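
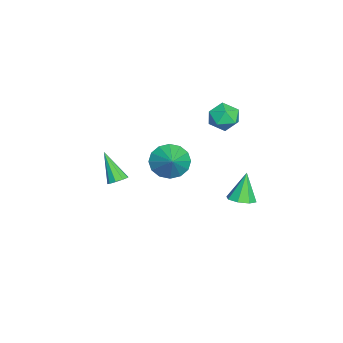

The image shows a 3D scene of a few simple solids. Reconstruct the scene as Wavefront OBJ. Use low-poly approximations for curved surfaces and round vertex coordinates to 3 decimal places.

v -2.971 -3.277 -4.584
v -2.484 -3.657 -4.533
v -3.849 -4.183 -2.956
v -2.419 -3.307 -4.303
v -2.613 -2.942 -4.205
v -2.974 -2.734 -4.284
v -3.334 -2.78 -4.503
v -3.524 -3.058 -4.761
v -3.456 -3.439 -4.935
v -3.161 -3.743 -4.946
v -2.777 -3.829 -4.787
v 0.56 3.767 -2.815
v 1.175 4.243 -2.628
v -0.08 3.953 -1.185
v 0.697 4.554 -2.851
v 0.139 4.404 -3.053
v -0.173 3.881 -3.115
v -0.055 3.291 -3.002
v 0.423 2.98 -2.779
v 0.981 3.13 -2.577
v 1.292 3.653 -2.514
v 2.048 0.268 0.831
v 2.677 -0.167 0.083
v 3.232 0.572 1.649
v 2.636 0.368 -0.057
v 2.438 0.875 0.041
v 2.135 1.22 0.351
v 1.809 1.31 0.79
v 1.547 1.121 1.24
v 1.42 0.703 1.58
v 1.46 0.168 1.72
v 1.659 -0.339 1.621
v 1.961 -0.684 1.311
v 2.287 -0.774 0.873
v 2.549 -0.585 0.423
v -3.444 2.44 1.189
v -3.046 2.044 0.376
v -4.854 2.556 0.444
v -4.456 2.16 -0.369
v -4.583 1.606 0.439
v -3.712 1.534 0.9
v -4.188 3.066 -0.08
v -3.317 2.994 0.381
v -3.507 2.431 -0.408
v -3.75 1.528 -0.088
v -4.15 3.072 0.908
v -4.393 2.169 1.228
f 2 1 4
f 2 4 3
f 4 1 5
f 4 5 3
f 5 1 6
f 5 6 3
f 6 1 7
f 6 7 3
f 7 1 8
f 7 8 3
f 8 1 9
f 8 9 3
f 9 1 10
f 9 10 3
f 10 1 11
f 10 11 3
f 11 1 2
f 11 2 3
f 13 12 15
f 13 15 14
f 15 12 16
f 15 16 14
f 16 12 17
f 16 17 14
f 17 12 18
f 17 18 14
f 18 12 19
f 18 19 14
f 19 12 20
f 19 20 14
f 20 12 21
f 20 21 14
f 21 12 13
f 21 13 14
f 23 22 25
f 23 25 24
f 25 22 26
f 25 26 24
f 26 22 27
f 26 27 24
f 27 22 28
f 27 28 24
f 28 22 29
f 28 29 24
f 29 22 30
f 29 30 24
f 30 22 31
f 30 31 24
f 31 22 32
f 31 32 24
f 32 22 33
f 32 33 24
f 33 22 34
f 33 34 24
f 34 22 35
f 34 35 24
f 35 22 23
f 35 23 24
f 36 47 41
f 36 41 37
f 36 37 43
f 36 43 46
f 36 46 47
f 37 41 45
f 41 47 40
f 47 46 38
f 46 43 42
f 43 37 44
f 39 45 40
f 39 40 38
f 39 38 42
f 39 42 44
f 39 44 45
f 40 45 41
f 38 40 47
f 42 38 46
f 44 42 43
f 45 44 37



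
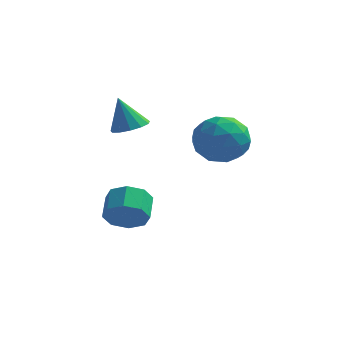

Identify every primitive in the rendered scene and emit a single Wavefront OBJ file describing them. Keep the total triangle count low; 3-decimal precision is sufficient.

v 4.253 3.276 1.347
v 4.66 2.783 0.383
v 2.8 2.097 1.337
v 3.207 1.604 0.373
v 3.77 1.468 1.374
v 4.668 2.197 1.38
v 2.792 2.683 0.34
v 3.69 3.412 0.346
v 3.757 2.416 -0.239
v 4.361 1.666 0.4
v 3.099 3.214 1.32
v 3.703 2.464 1.959
v 4.584 3.133 0.866
v 2.876 1.747 0.854
v 3.207 1.667 1.442
v 3.446 1.377 0.876
v 4.589 2.789 1.452
v 4.828 2.499 0.886
v 4.305 1.726 1.468
v 2.632 2.381 0.834
v 2.871 2.091 0.268
v 4.014 3.503 0.844
v 4.253 3.213 0.278
v 3.155 3.154 0.252
v 4.293 2.628 -0.066
v 3.438 1.935 -0.073
v 3.194 2.569 -0.092
v 3.722 2.997 -0.088
v 4.648 2.186 0.309
v 3.794 1.493 0.303
v 4.125 1.414 0.892
v 4.653 1.842 0.896
v 4.117 1.971 -0.057
v 3.666 3.387 1.417
v 2.812 2.694 1.411
v 2.807 3.038 0.824
v 3.335 3.466 0.828
v 4.022 2.945 1.793
v 3.167 2.252 1.786
v 3.738 1.883 1.808
v 4.266 2.311 1.812
v 3.343 2.909 1.777
v 0.296 2.148 1.134
v 0.901 1.734 1.335
v -0.176 2.132 2.526
v 1.016 2.145 1.378
v 0.902 2.556 1.345
v 0.596 2.838 1.244
v 0.195 2.901 1.108
v -0.174 2.725 0.981
v -0.394 2.366 0.902
v -0.394 1.938 0.897
v -0.175 1.576 0.967
v 0.193 1.397 1.09
v 0.595 1.455 1.227
v 0.752 0.594 -2.794
v 1.413 0.442 -2.232
v 1.148 1.395 -1.665
v 0.488 1.546 -2.226
v 1.604 0.811 -2.762
v 1.34 1.764 -2.195
v 1.297 1.052 -3.311
v 1.032 2.005 -2.743
v 0.67 1.025 -3.556
v 0.406 1.978 -2.989
v 0.092 0.745 -3.355
v -0.173 1.698 -2.788
v -0.1 0.376 -2.825
v -0.364 1.329 -2.258
v 0.208 0.135 -2.277
v -0.057 1.088 -1.709
v 0.834 0.162 -2.031
v 0.57 1.115 -1.464
f 1 38 17
f 38 12 41
f 17 41 6
f 38 41 17
f 1 17 13
f 17 6 18
f 13 18 2
f 17 18 13
f 1 13 22
f 13 2 23
f 22 23 8
f 13 23 22
f 1 22 34
f 22 8 37
f 34 37 11
f 22 37 34
f 1 34 38
f 34 11 42
f 38 42 12
f 34 42 38
f 2 18 29
f 18 6 32
f 29 32 10
f 18 32 29
f 6 41 19
f 41 12 40
f 19 40 5
f 41 40 19
f 12 42 39
f 42 11 35
f 39 35 3
f 42 35 39
f 11 37 36
f 37 8 24
f 36 24 7
f 37 24 36
f 8 23 28
f 23 2 25
f 28 25 9
f 23 25 28
f 4 30 16
f 30 10 31
f 16 31 5
f 30 31 16
f 4 16 14
f 16 5 15
f 14 15 3
f 16 15 14
f 4 14 21
f 14 3 20
f 21 20 7
f 14 20 21
f 4 21 26
f 21 7 27
f 26 27 9
f 21 27 26
f 4 26 30
f 26 9 33
f 30 33 10
f 26 33 30
f 5 31 19
f 31 10 32
f 19 32 6
f 31 32 19
f 3 15 39
f 15 5 40
f 39 40 12
f 15 40 39
f 7 20 36
f 20 3 35
f 36 35 11
f 20 35 36
f 9 27 28
f 27 7 24
f 28 24 8
f 27 24 28
f 10 33 29
f 33 9 25
f 29 25 2
f 33 25 29
f 44 43 46
f 44 46 45
f 46 43 47
f 46 47 45
f 47 43 48
f 47 48 45
f 48 43 49
f 48 49 45
f 49 43 50
f 49 50 45
f 50 43 51
f 50 51 45
f 51 43 52
f 51 52 45
f 52 43 53
f 52 53 45
f 53 43 54
f 53 54 45
f 54 43 55
f 54 55 45
f 55 43 44
f 55 44 45
f 57 56 60
f 57 60 58
f 58 60 61
f 58 61 59
f 60 56 62
f 60 62 61
f 61 62 63
f 61 63 59
f 62 56 64
f 62 64 63
f 63 64 65
f 63 65 59
f 64 56 66
f 64 66 65
f 65 66 67
f 65 67 59
f 66 56 68
f 66 68 67
f 67 68 69
f 67 69 59
f 68 56 70
f 68 70 69
f 69 70 71
f 69 71 59
f 70 56 72
f 70 72 71
f 71 72 73
f 71 73 59
f 72 56 57
f 72 57 73
f 73 57 58
f 73 58 59



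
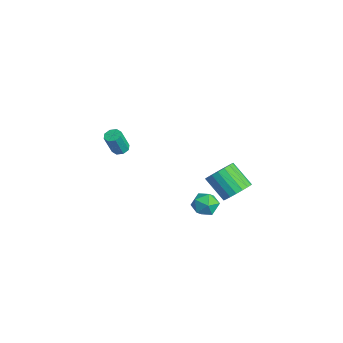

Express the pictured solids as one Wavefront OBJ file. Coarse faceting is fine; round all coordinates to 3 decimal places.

v 3.65 2.561 -1.325
v 4.356 2.243 -0.867
v 3.317 1.561 0.263
v 2.61 1.879 -0.195
v 4.298 2.604 -0.702
v 3.259 1.922 0.427
v 4.112 2.956 -0.661
v 3.072 2.274 0.469
v 3.834 3.23 -0.752
v 2.795 2.548 0.378
v 3.52 3.371 -0.955
v 2.48 2.689 0.174
v 3.231 3.352 -1.233
v 2.192 2.67 -0.103
v 3.025 3.177 -1.528
v 1.986 2.495 -0.398
v 2.943 2.879 -1.783
v 1.904 2.197 -0.653
v 3.001 2.518 -1.947
v 1.962 1.836 -0.818
v 3.188 2.166 -1.989
v 2.148 1.484 -0.859
v 3.465 1.892 -1.898
v 2.426 1.21 -0.768
v 3.78 1.751 -1.694
v 2.74 1.069 -0.565
v 4.068 1.77 -1.417
v 3.029 1.088 -0.287
v 4.274 1.945 -1.122
v 3.235 1.263 0.008
v 2.288 1.698 -2.368
v 3.126 1.763 -2.402
v 2.374 0.397 -2.758
v 3.212 0.462 -2.792
v 2.818 0.485 -2.049
v 2.765 1.289 -1.808
v 2.735 0.871 -3.352
v 2.682 1.675 -3.111
v 3.402 1.252 -3.01
v 3.453 1.014 -2.205
v 2.047 1.146 -2.955
v 2.098 0.908 -2.15
v -4.116 -1.631 -2.175
v -3.595 -1.613 -2.272
v -3.323 -2.131 -0.901
v -3.844 -2.149 -0.805
v -3.736 -1.267 -2.113
v -3.464 -1.785 -0.743
v -4.099 -1.134 -1.991
v -3.827 -1.653 -0.62
v -4.472 -1.293 -1.976
v -4.2 -1.811 -0.606
v -4.637 -1.649 -2.079
v -4.365 -2.167 -0.708
v -4.496 -1.995 -2.237
v -4.224 -2.513 -0.867
v -4.133 -2.127 -2.36
v -3.861 -2.646 -0.989
v -3.76 -1.969 -2.374
v -3.488 -2.487 -1.004
f 2 1 5
f 2 5 3
f 3 5 6
f 3 6 4
f 5 1 7
f 5 7 6
f 6 7 8
f 6 8 4
f 7 1 9
f 7 9 8
f 8 9 10
f 8 10 4
f 9 1 11
f 9 11 10
f 10 11 12
f 10 12 4
f 11 1 13
f 11 13 12
f 12 13 14
f 12 14 4
f 13 1 15
f 13 15 14
f 14 15 16
f 14 16 4
f 15 1 17
f 15 17 16
f 16 17 18
f 16 18 4
f 17 1 19
f 17 19 18
f 18 19 20
f 18 20 4
f 19 1 21
f 19 21 20
f 20 21 22
f 20 22 4
f 21 1 23
f 21 23 22
f 22 23 24
f 22 24 4
f 23 1 25
f 23 25 24
f 24 25 26
f 24 26 4
f 25 1 27
f 25 27 26
f 26 27 28
f 26 28 4
f 27 1 29
f 27 29 28
f 28 29 30
f 28 30 4
f 29 1 2
f 29 2 30
f 30 2 3
f 30 3 4
f 31 42 36
f 31 36 32
f 31 32 38
f 31 38 41
f 31 41 42
f 32 36 40
f 36 42 35
f 42 41 33
f 41 38 37
f 38 32 39
f 34 40 35
f 34 35 33
f 34 33 37
f 34 37 39
f 34 39 40
f 35 40 36
f 33 35 42
f 37 33 41
f 39 37 38
f 40 39 32
f 44 43 47
f 44 47 45
f 45 47 48
f 45 48 46
f 47 43 49
f 47 49 48
f 48 49 50
f 48 50 46
f 49 43 51
f 49 51 50
f 50 51 52
f 50 52 46
f 51 43 53
f 51 53 52
f 52 53 54
f 52 54 46
f 53 43 55
f 53 55 54
f 54 55 56
f 54 56 46
f 55 43 57
f 55 57 56
f 56 57 58
f 56 58 46
f 57 43 59
f 57 59 58
f 58 59 60
f 58 60 46
f 59 43 44
f 59 44 60
f 60 44 45
f 60 45 46



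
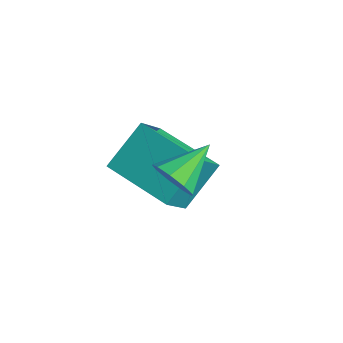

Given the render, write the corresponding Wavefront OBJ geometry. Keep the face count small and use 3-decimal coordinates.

v 2.554 -3.638 0.125
v 2.76 -3.878 0.635
v 2.466 -2.542 0.675
v 3.073 -3.739 0.408
v 3.143 -3.553 0.049
v 2.937 -3.408 -0.275
v 2.552 -3.37 -0.411
v 2.167 -3.458 -0.297
v 1.964 -3.63 0.015
v 2.036 -3.807 0.379
v 2.351 -3.904 0.623
v -0.289 -3.378 -1.851
v -0.382 -2.293 -0.909
v -0.591 -2.584 -2.795
v -0.684 -1.499 -1.853
v 1.504 -3.001 -2.107
v 1.411 -1.916 -1.165
v 1.202 -2.207 -3.051
v 1.109 -1.122 -2.109
f 2 1 4
f 2 4 3
f 4 1 5
f 4 5 3
f 5 1 6
f 5 6 3
f 6 1 7
f 6 7 3
f 7 1 8
f 7 8 3
f 8 1 9
f 8 9 3
f 9 1 10
f 9 10 3
f 10 1 11
f 10 11 3
f 11 1 2
f 11 2 3
f 13 15 12
f 16 13 12
f 12 15 14
f 14 16 12
f 13 19 15
f 17 13 16
f 17 19 13
f 15 19 14
f 18 16 14
f 14 19 18
f 18 17 16
f 19 17 18



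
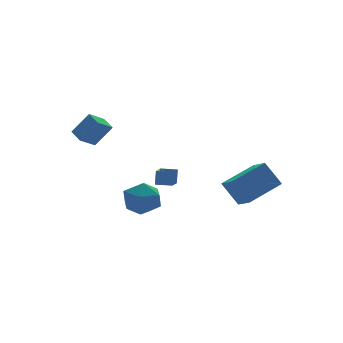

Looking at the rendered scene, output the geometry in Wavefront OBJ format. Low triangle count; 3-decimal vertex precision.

v -1.483 3.015 1.187
v -2.389 2.827 1.762
v -1.495 3.914 1.461
v -2.402 3.726 2.036
v -0.678 2.674 2.344
v -1.585 2.486 2.919
v -0.691 3.573 2.618
v -1.597 3.385 3.193
v -1.527 -0.073 -0.753
v -0.59 0.483 -0.85
v -0.85 -1.383 -1.73
v 0.087 -0.827 -1.827
v -0.204 -1.243 -0.859
v -0.622 -0.434 -0.255
v -0.818 -0.466 -2.325
v -1.236 0.343 -1.721
v -0.152 0.24 -1.822
v 0.227 -0.24 -0.916
v -1.667 -0.66 -1.664
v -1.288 -1.14 -0.758
v 2.506 -2.431 -0.196
v 2.462 -3.516 0.381
v 4.476 -2.14 0.503
v 4.431 -3.225 1.08
v 3.049 -3.115 -1.44
v 3.004 -4.2 -0.863
v 5.018 -2.824 -0.741
v 4.974 -3.909 -0.164
v 2.9 3.119 -2.591
v 2.576 2.069 -1.935
v 2.081 3.446 -2.471
v 1.757 2.396 -1.815
v 3.163 3.504 -1.845
v 2.839 2.454 -1.189
v 2.344 3.831 -1.725
v 2.02 2.781 -1.069
f 2 4 1
f 5 2 1
f 1 4 3
f 3 5 1
f 2 8 4
f 6 2 5
f 6 8 2
f 4 8 3
f 7 5 3
f 3 8 7
f 7 6 5
f 8 6 7
f 9 20 14
f 9 14 10
f 9 10 16
f 9 16 19
f 9 19 20
f 10 14 18
f 14 20 13
f 20 19 11
f 19 16 15
f 16 10 17
f 12 18 13
f 12 13 11
f 12 11 15
f 12 15 17
f 12 17 18
f 13 18 14
f 11 13 20
f 15 11 19
f 17 15 16
f 18 17 10
f 22 24 21
f 25 22 21
f 21 24 23
f 23 25 21
f 22 28 24
f 26 22 25
f 26 28 22
f 24 28 23
f 27 25 23
f 23 28 27
f 27 26 25
f 28 26 27
f 30 32 29
f 33 30 29
f 29 32 31
f 31 33 29
f 30 36 32
f 34 30 33
f 34 36 30
f 32 36 31
f 35 33 31
f 31 36 35
f 35 34 33
f 36 34 35



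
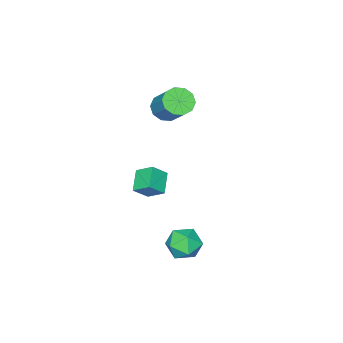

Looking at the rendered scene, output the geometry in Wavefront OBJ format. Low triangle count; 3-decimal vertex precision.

v 0.289 -0.377 2.813
v 0.848 -0.179 2.406
v 1.331 0.955 3.619
v 0.771 0.757 4.027
v 0.502 0.08 2.3
v 0.985 1.215 3.514
v 0.075 0.165 2.391
v 0.558 1.3 3.604
v -0.271 0.043 2.643
v 0.212 1.178 3.856
v -0.403 -0.24 2.96
v 0.08 0.895 4.173
v -0.271 -0.575 3.221
v 0.212 0.559 4.434
v 0.075 -0.835 3.326
v 0.558 0.3 4.54
v 0.502 -0.92 3.236
v 0.985 0.215 4.449
v 0.848 -0.798 2.984
v 1.331 0.337 4.197
v 0.98 -0.515 2.667
v 1.463 0.62 3.88
v 2.232 0.547 -0.022
v 2.832 0.282 0.579
v 2.041 1.304 0.501
v 2.641 1.039 1.103
v 2.999 1.101 -0.543
v 3.599 0.836 0.059
v 2.808 1.858 -0.019
v 3.408 1.593 0.582
v 2.93 3.818 -1.851
v 3.566 4.247 -2.196
v 3.794 3.253 -0.964
v 4.43 3.682 -1.309
v 3.836 4.088 -0.872
v 3.303 4.437 -1.421
v 4.057 3.063 -1.739
v 3.524 3.412 -2.288
v 4.263 3.78 -2.127
v 4.126 4.414 -1.591
v 3.234 3.086 -1.569
v 3.097 3.72 -1.033
f 2 1 5
f 2 5 3
f 3 5 6
f 3 6 4
f 5 1 7
f 5 7 6
f 6 7 8
f 6 8 4
f 7 1 9
f 7 9 8
f 8 9 10
f 8 10 4
f 9 1 11
f 9 11 10
f 10 11 12
f 10 12 4
f 11 1 13
f 11 13 12
f 12 13 14
f 12 14 4
f 13 1 15
f 13 15 14
f 14 15 16
f 14 16 4
f 15 1 17
f 15 17 16
f 16 17 18
f 16 18 4
f 17 1 19
f 17 19 18
f 18 19 20
f 18 20 4
f 19 1 21
f 19 21 20
f 20 21 22
f 20 22 4
f 21 1 2
f 21 2 22
f 22 2 3
f 22 3 4
f 24 26 23
f 27 24 23
f 23 26 25
f 25 27 23
f 24 30 26
f 28 24 27
f 28 30 24
f 26 30 25
f 29 27 25
f 25 30 29
f 29 28 27
f 30 28 29
f 31 42 36
f 31 36 32
f 31 32 38
f 31 38 41
f 31 41 42
f 32 36 40
f 36 42 35
f 42 41 33
f 41 38 37
f 38 32 39
f 34 40 35
f 34 35 33
f 34 33 37
f 34 37 39
f 34 39 40
f 35 40 36
f 33 35 42
f 37 33 41
f 39 37 38
f 40 39 32



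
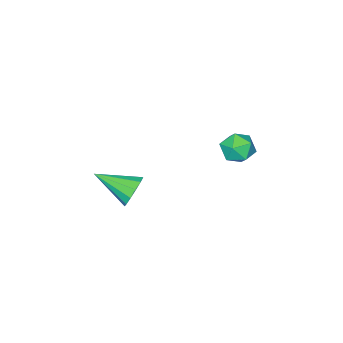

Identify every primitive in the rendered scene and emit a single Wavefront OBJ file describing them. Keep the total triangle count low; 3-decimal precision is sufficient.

v -2.208 -3.134 -2.551
v -1.847 -2.625 -1.874
v -1.292 -4.846 -1.749
v -2.308 -2.791 -1.703
v -2.736 -3.066 -1.801
v -2.997 -3.362 -2.137
v -3.007 -3.586 -2.604
v -2.763 -3.667 -3.054
v -2.343 -3.578 -3.345
v -1.88 -3.348 -3.383
v -1.521 -3.051 -3.157
v -1.38 -2.779 -2.738
v -1.501 -2.621 -2.26
v -3.885 2.537 3.326
v -3.392 2.706 2.599
v -4.008 1.154 2.921
v -3.515 1.323 2.194
v -3.138 1.341 3.004
v -3.062 2.196 3.254
v -4.338 1.664 2.266
v -4.262 2.519 2.516
v -3.673 2.166 1.944
v -2.931 1.967 2.401
v -4.469 1.893 3.119
v -3.727 1.694 3.576
f 2 1 4
f 2 4 3
f 4 1 5
f 4 5 3
f 5 1 6
f 5 6 3
f 6 1 7
f 6 7 3
f 7 1 8
f 7 8 3
f 8 1 9
f 8 9 3
f 9 1 10
f 9 10 3
f 10 1 11
f 10 11 3
f 11 1 12
f 11 12 3
f 12 1 13
f 12 13 3
f 13 1 2
f 13 2 3
f 14 25 19
f 14 19 15
f 14 15 21
f 14 21 24
f 14 24 25
f 15 19 23
f 19 25 18
f 25 24 16
f 24 21 20
f 21 15 22
f 17 23 18
f 17 18 16
f 17 16 20
f 17 20 22
f 17 22 23
f 18 23 19
f 16 18 25
f 20 16 24
f 22 20 21
f 23 22 15



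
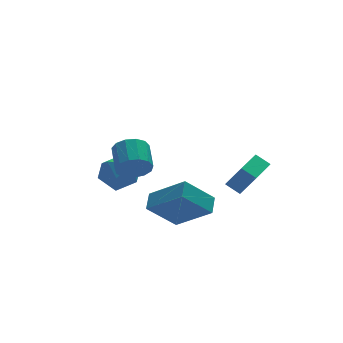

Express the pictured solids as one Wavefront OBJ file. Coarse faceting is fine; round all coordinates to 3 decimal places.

v -2.344 3.524 -3.359
v -1.477 3.833 -2.788
v -2.463 2.067 -2.392
v -1.596 2.376 -1.821
v -2.529 2.918 -1.725
v -2.455 3.818 -2.323
v -1.485 2.082 -2.857
v -1.411 2.982 -3.455
v -0.946 2.941 -2.477
v -1.592 3.458 -1.778
v -2.348 2.442 -3.402
v -2.994 2.959 -2.703
v 1.934 -1.408 -2.563
v 1.465 -0.889 -2.116
v 3.143 -0.363 -2.508
v 2.674 0.157 -2.062
v 2.406 -2.017 -1.358
v 1.937 -1.497 -0.912
v 3.615 -0.971 -1.304
v 3.146 -0.452 -0.857
v -2.989 -1.269 0.094
v -2.465 -1.124 -0.52
v -2.127 0.074 0.052
v -2.651 -0.071 0.666
v -2.871 -0.947 -0.651
v -2.533 0.251 -0.079
v -3.315 -0.872 -0.545
v -2.977 0.326 0.027
v -3.655 -0.923 -0.237
v -3.317 0.275 0.335
v -3.784 -1.084 0.177
v -3.446 0.114 0.749
v -3.66 -1.304 0.564
v -3.322 -0.106 1.136
v -3.324 -1.513 0.802
v -2.985 -0.314 1.374
v -2.881 -1.644 0.815
v -2.543 -0.446 1.387
v -2.472 -1.656 0.6
v -2.134 -0.458 1.171
v -2.228 -1.546 0.223
v -1.89 -0.347 0.795
v -2.225 -1.347 -0.194
v -1.887 -0.149 0.378
v -1.959 -0.107 -3.275
v -0.863 -1.496 -2.002
v -1.489 0.653 -2.85
v -0.393 -0.736 -1.576
v -0.587 -0.224 -4.584
v 0.509 -1.613 -3.31
v -0.117 0.536 -4.158
v 0.979 -0.853 -2.885
f 1 12 6
f 1 6 2
f 1 2 8
f 1 8 11
f 1 11 12
f 2 6 10
f 6 12 5
f 12 11 3
f 11 8 7
f 8 2 9
f 4 10 5
f 4 5 3
f 4 3 7
f 4 7 9
f 4 9 10
f 5 10 6
f 3 5 12
f 7 3 11
f 9 7 8
f 10 9 2
f 14 16 13
f 17 14 13
f 13 16 15
f 15 17 13
f 14 20 16
f 18 14 17
f 18 20 14
f 16 20 15
f 19 17 15
f 15 20 19
f 19 18 17
f 20 18 19
f 22 21 25
f 22 25 23
f 23 25 26
f 23 26 24
f 25 21 27
f 25 27 26
f 26 27 28
f 26 28 24
f 27 21 29
f 27 29 28
f 28 29 30
f 28 30 24
f 29 21 31
f 29 31 30
f 30 31 32
f 30 32 24
f 31 21 33
f 31 33 32
f 32 33 34
f 32 34 24
f 33 21 35
f 33 35 34
f 34 35 36
f 34 36 24
f 35 21 37
f 35 37 36
f 36 37 38
f 36 38 24
f 37 21 39
f 37 39 38
f 38 39 40
f 38 40 24
f 39 21 41
f 39 41 40
f 40 41 42
f 40 42 24
f 41 21 43
f 41 43 42
f 42 43 44
f 42 44 24
f 43 21 22
f 43 22 44
f 44 22 23
f 44 23 24
f 46 48 45
f 49 46 45
f 45 48 47
f 47 49 45
f 46 52 48
f 50 46 49
f 50 52 46
f 48 52 47
f 51 49 47
f 47 52 51
f 51 50 49
f 52 50 51



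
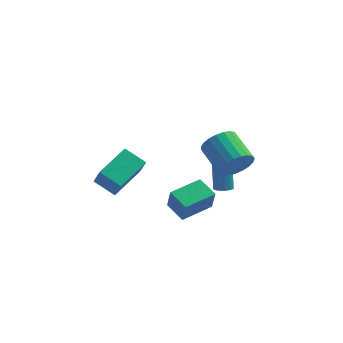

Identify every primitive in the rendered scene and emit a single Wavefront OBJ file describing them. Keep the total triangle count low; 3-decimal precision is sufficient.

v 2.008 3.276 -1.945
v 2.543 3.264 -1.878
v 2.348 3.913 -0.189
v 1.812 3.924 -0.255
v 2.477 3.539 -1.991
v 2.282 4.188 -0.302
v 2.261 3.73 -2.09
v 2.066 4.379 -0.401
v 1.965 3.776 -2.142
v 1.77 4.425 -0.453
v 1.682 3.664 -2.131
v 1.487 4.313 -0.442
v 1.503 3.429 -2.062
v 1.308 4.077 -0.372
v 1.484 3.144 -1.955
v 1.289 3.793 -0.266
v 1.631 2.902 -1.845
v 1.436 3.551 -0.155
v 1.898 2.778 -1.766
v 1.702 3.427 -0.077
v 2.199 2.812 -1.744
v 2.004 3.461 -0.055
v 2.44 2.993 -1.786
v 2.245 3.642 -0.097
v 0.206 0.993 -2.988
v 0.446 0.566 -1.655
v -0.733 1.828 -2.552
v -0.494 1.401 -1.219
v 1.534 2.379 -2.781
v 1.773 1.952 -1.448
v 0.594 3.214 -2.345
v 0.834 2.787 -1.012
v -4.417 0.906 -0.483
v -3.922 0.147 0.824
v -3.463 2.707 0.202
v -2.968 1.948 1.509
v -3.232 0.532 -1.149
v -2.737 -0.227 0.158
v -2.278 2.333 -0.464
v -1.783 1.574 0.843
v 3.329 -1.518 3.376
v 4.074 -1.241 3.982
v 2.977 0.076 4.73
v 2.231 -0.202 4.124
v 4.138 -0.999 3.65
v 3.041 0.317 4.398
v 4.062 -0.847 3.271
v 2.965 0.47 4.018
v 3.859 -0.811 2.909
v 2.762 0.506 3.657
v 3.565 -0.897 2.629
v 2.467 0.42 3.377
v 3.229 -1.091 2.478
v 2.132 0.226 3.225
v 2.911 -1.358 2.482
v 1.814 -0.042 3.23
v 2.665 -1.654 2.64
v 1.568 -0.337 3.388
v 2.534 -1.925 2.926
v 1.436 -0.609 3.674
v 2.54 -2.127 3.29
v 1.443 -0.81 4.038
v 2.682 -2.223 3.669
v 1.585 -0.907 4.416
v 2.937 -2.197 3.997
v 1.839 -0.881 4.744
v 3.259 -2.054 4.217
v 2.161 -0.738 4.965
v 3.593 -1.819 4.293
v 2.496 -0.502 5.04
v 3.881 -1.531 4.209
v 2.784 -0.214 4.957
f 2 1 5
f 2 5 3
f 3 5 6
f 3 6 4
f 5 1 7
f 5 7 6
f 6 7 8
f 6 8 4
f 7 1 9
f 7 9 8
f 8 9 10
f 8 10 4
f 9 1 11
f 9 11 10
f 10 11 12
f 10 12 4
f 11 1 13
f 11 13 12
f 12 13 14
f 12 14 4
f 13 1 15
f 13 15 14
f 14 15 16
f 14 16 4
f 15 1 17
f 15 17 16
f 16 17 18
f 16 18 4
f 17 1 19
f 17 19 18
f 18 19 20
f 18 20 4
f 19 1 21
f 19 21 20
f 20 21 22
f 20 22 4
f 21 1 23
f 21 23 22
f 22 23 24
f 22 24 4
f 23 1 2
f 23 2 24
f 24 2 3
f 24 3 4
f 26 28 25
f 29 26 25
f 25 28 27
f 27 29 25
f 26 32 28
f 30 26 29
f 30 32 26
f 28 32 27
f 31 29 27
f 27 32 31
f 31 30 29
f 32 30 31
f 34 36 33
f 37 34 33
f 33 36 35
f 35 37 33
f 34 40 36
f 38 34 37
f 38 40 34
f 36 40 35
f 39 37 35
f 35 40 39
f 39 38 37
f 40 38 39
f 42 41 45
f 42 45 43
f 43 45 46
f 43 46 44
f 45 41 47
f 45 47 46
f 46 47 48
f 46 48 44
f 47 41 49
f 47 49 48
f 48 49 50
f 48 50 44
f 49 41 51
f 49 51 50
f 50 51 52
f 50 52 44
f 51 41 53
f 51 53 52
f 52 53 54
f 52 54 44
f 53 41 55
f 53 55 54
f 54 55 56
f 54 56 44
f 55 41 57
f 55 57 56
f 56 57 58
f 56 58 44
f 57 41 59
f 57 59 58
f 58 59 60
f 58 60 44
f 59 41 61
f 59 61 60
f 60 61 62
f 60 62 44
f 61 41 63
f 61 63 62
f 62 63 64
f 62 64 44
f 63 41 65
f 63 65 64
f 64 65 66
f 64 66 44
f 65 41 67
f 65 67 66
f 66 67 68
f 66 68 44
f 67 41 69
f 67 69 68
f 68 69 70
f 68 70 44
f 69 41 71
f 69 71 70
f 70 71 72
f 70 72 44
f 71 41 42
f 71 42 72
f 72 42 43
f 72 43 44



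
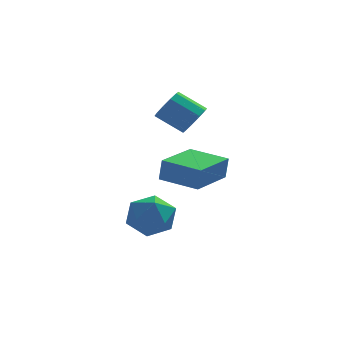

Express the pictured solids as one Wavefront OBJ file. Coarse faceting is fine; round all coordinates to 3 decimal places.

v 2.121 -0.611 -1.977
v 2.808 -0.241 -1.241
v 1.692 -1.919 -0.919
v 2.379 -1.549 -0.183
v 1.487 -0.998 -0.408
v 1.752 -0.19 -1.062
v 2.748 -1.97 -1.098
v 3.013 -1.162 -1.752
v 3.196 -1.081 -0.698
v 2.416 -0.48 -0.272
v 2.084 -1.68 -1.888
v 1.304 -1.079 -1.462
v 4.013 1.321 2.978
v 4.38 1.105 3.607
v 3.295 1.483 4.371
v 2.927 1.699 3.742
v 4.482 1.557 3.528
v 3.396 1.935 4.292
v 4.404 1.919 3.238
v 3.318 2.296 4.002
v 4.176 2.052 2.849
v 3.091 2.43 3.614
v 3.887 1.906 2.51
v 2.801 2.284 3.274
v 3.645 1.537 2.349
v 2.56 1.915 3.113
v 3.544 1.085 2.428
v 2.458 1.463 3.192
v 3.622 0.724 2.718
v 2.536 1.101 3.482
v 3.849 0.59 3.106
v 2.764 0.968 3.871
v 4.139 0.736 3.446
v 3.053 1.114 4.21
v 3.912 -3.222 1.203
v 4.022 -3.225 2.156
v 2.523 -2.327 1.366
v 2.634 -2.33 2.32
v 5.026 -1.47 1.08
v 5.137 -1.473 2.034
v 3.638 -0.575 1.244
v 3.748 -0.578 2.197
f 1 12 6
f 1 6 2
f 1 2 8
f 1 8 11
f 1 11 12
f 2 6 10
f 6 12 5
f 12 11 3
f 11 8 7
f 8 2 9
f 4 10 5
f 4 5 3
f 4 3 7
f 4 7 9
f 4 9 10
f 5 10 6
f 3 5 12
f 7 3 11
f 9 7 8
f 10 9 2
f 14 13 17
f 14 17 15
f 15 17 18
f 15 18 16
f 17 13 19
f 17 19 18
f 18 19 20
f 18 20 16
f 19 13 21
f 19 21 20
f 20 21 22
f 20 22 16
f 21 13 23
f 21 23 22
f 22 23 24
f 22 24 16
f 23 13 25
f 23 25 24
f 24 25 26
f 24 26 16
f 25 13 27
f 25 27 26
f 26 27 28
f 26 28 16
f 27 13 29
f 27 29 28
f 28 29 30
f 28 30 16
f 29 13 31
f 29 31 30
f 30 31 32
f 30 32 16
f 31 13 33
f 31 33 32
f 32 33 34
f 32 34 16
f 33 13 14
f 33 14 34
f 34 14 15
f 34 15 16
f 36 38 35
f 39 36 35
f 35 38 37
f 37 39 35
f 36 42 38
f 40 36 39
f 40 42 36
f 38 42 37
f 41 39 37
f 37 42 41
f 41 40 39
f 42 40 41



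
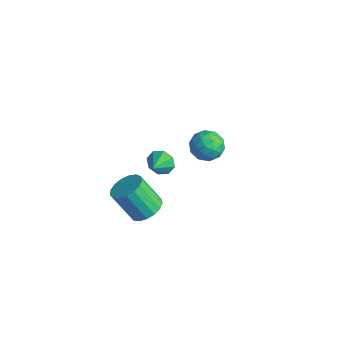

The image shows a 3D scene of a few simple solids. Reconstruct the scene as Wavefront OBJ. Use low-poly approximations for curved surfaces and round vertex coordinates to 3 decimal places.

v -3.341 0.964 0.054
v -2.899 1.652 -0.556
v -1.881 0.648 0.756
v -1.439 1.336 0.146
v -2.081 1.641 0.877
v -2.983 1.836 0.443
v -1.797 0.464 -0.243
v -2.699 0.659 -0.677
v -1.944 1.342 -0.74
v -2.12 2.07 -0.047
v -2.66 0.23 0.247
v -2.836 0.958 0.94
v -3.248 1.336 -0.313
v -1.532 0.964 0.513
v -1.91 1.144 0.943
v -1.65 1.548 0.584
v -3.298 1.444 0.274
v -3.038 1.848 -0.084
v -2.557 1.842 0.759
v -1.742 0.452 0.284
v -1.482 0.856 -0.074
v -3.13 0.752 -0.384
v -2.87 1.156 -0.743
v -2.223 0.458 -0.559
v -2.427 1.558 -0.779
v -1.569 1.372 -0.366
v -1.779 0.86 -0.595
v -2.309 0.974 -0.851
v -2.53 1.986 -0.372
v -1.672 1.8 0.041
v -2.05 1.979 0.47
v -2.58 2.094 0.215
v -1.969 1.804 -0.48
v -3.108 0.5 0.159
v -2.25 0.314 0.572
v -2.2 0.206 -0.015
v -2.73 0.321 -0.27
v -3.211 0.928 0.566
v -2.353 0.742 0.979
v -2.471 1.326 1.051
v -3.001 1.44 0.795
v -2.811 0.496 0.68
v -2.962 -2.418 -3.925
v -2.482 -1.703 -3.397
v -3.357 -2.408 -1.647
v -3.838 -3.122 -2.175
v -2.9 -1.494 -3.522
v -3.775 -2.198 -1.772
v -3.332 -1.496 -3.739
v -4.207 -2.201 -1.989
v -3.679 -1.71 -3.999
v -4.554 -2.414 -2.248
v -3.862 -2.085 -4.241
v -4.738 -2.79 -2.491
v -3.839 -2.537 -4.412
v -4.715 -3.242 -2.662
v -3.615 -2.962 -4.471
v -4.491 -3.666 -2.72
v -3.242 -3.261 -4.405
v -4.117 -3.966 -2.654
v -2.804 -3.368 -4.229
v -3.68 -4.073 -2.478
v -2.403 -3.257 -3.983
v -3.279 -3.961 -2.233
v -2.13 -2.953 -3.725
v -3.005 -3.658 -1.974
v -2.047 -2.527 -3.512
v -2.923 -3.232 -1.761
v -2.174 -2.076 -3.394
v -3.05 -2.781 -1.643
v 0.008 -3.568 3.626
v 0.575 -3.502 3.11
v 0.492 -4.372 4.054
v 0.675 -3.184 3.595
v 0.384 -3.091 4.099
v -0.127 -3.277 4.326
v -0.558 -3.634 4.143
v -0.658 -3.953 3.657
v -0.367 -4.046 3.153
v 0.144 -3.859 2.926
f 1 38 17
f 38 12 41
f 17 41 6
f 38 41 17
f 1 17 13
f 17 6 18
f 13 18 2
f 17 18 13
f 1 13 22
f 13 2 23
f 22 23 8
f 13 23 22
f 1 22 34
f 22 8 37
f 34 37 11
f 22 37 34
f 1 34 38
f 34 11 42
f 38 42 12
f 34 42 38
f 2 18 29
f 18 6 32
f 29 32 10
f 18 32 29
f 6 41 19
f 41 12 40
f 19 40 5
f 41 40 19
f 12 42 39
f 42 11 35
f 39 35 3
f 42 35 39
f 11 37 36
f 37 8 24
f 36 24 7
f 37 24 36
f 8 23 28
f 23 2 25
f 28 25 9
f 23 25 28
f 4 30 16
f 30 10 31
f 16 31 5
f 30 31 16
f 4 16 14
f 16 5 15
f 14 15 3
f 16 15 14
f 4 14 21
f 14 3 20
f 21 20 7
f 14 20 21
f 4 21 26
f 21 7 27
f 26 27 9
f 21 27 26
f 4 26 30
f 26 9 33
f 30 33 10
f 26 33 30
f 5 31 19
f 31 10 32
f 19 32 6
f 31 32 19
f 3 15 39
f 15 5 40
f 39 40 12
f 15 40 39
f 7 20 36
f 20 3 35
f 36 35 11
f 20 35 36
f 9 27 28
f 27 7 24
f 28 24 8
f 27 24 28
f 10 33 29
f 33 9 25
f 29 25 2
f 33 25 29
f 44 43 47
f 44 47 45
f 45 47 48
f 45 48 46
f 47 43 49
f 47 49 48
f 48 49 50
f 48 50 46
f 49 43 51
f 49 51 50
f 50 51 52
f 50 52 46
f 51 43 53
f 51 53 52
f 52 53 54
f 52 54 46
f 53 43 55
f 53 55 54
f 54 55 56
f 54 56 46
f 55 43 57
f 55 57 56
f 56 57 58
f 56 58 46
f 57 43 59
f 57 59 58
f 58 59 60
f 58 60 46
f 59 43 61
f 59 61 60
f 60 61 62
f 60 62 46
f 61 43 63
f 61 63 62
f 62 63 64
f 62 64 46
f 63 43 65
f 63 65 64
f 64 65 66
f 64 66 46
f 65 43 67
f 65 67 66
f 66 67 68
f 66 68 46
f 67 43 69
f 67 69 68
f 68 69 70
f 68 70 46
f 69 43 44
f 69 44 70
f 70 44 45
f 70 45 46
f 72 71 74
f 72 74 73
f 74 71 75
f 74 75 73
f 75 71 76
f 75 76 73
f 76 71 77
f 76 77 73
f 77 71 78
f 77 78 73
f 78 71 79
f 78 79 73
f 79 71 80
f 79 80 73
f 80 71 72
f 80 72 73



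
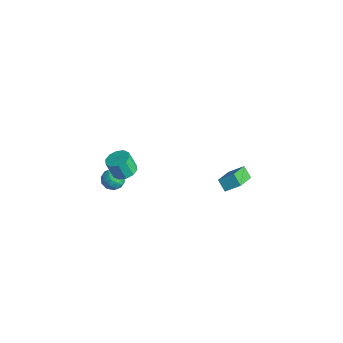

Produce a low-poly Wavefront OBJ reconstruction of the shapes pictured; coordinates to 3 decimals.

v 2.145 -2.786 -0.462
v 2.636 -3.238 -0.315
v 1.384 -3.582 -0.365
v 1.875 -4.034 -0.218
v 1.721 -3.539 0.228
v 2.191 -3.047 0.168
v 1.829 -3.773 -0.848
v 2.299 -3.281 -0.908
v 2.441 -3.848 -0.553
v 2.374 -3.703 0.112
v 1.646 -3.117 -0.792
v 1.579 -2.972 -0.127
v 2.458 -2.942 -0.397
v 1.562 -3.878 -0.283
v 1.472 -3.587 -0.021
v 1.76 -3.852 0.066
v 2.196 -2.83 -0.114
v 2.485 -3.095 -0.027
v 1.947 -3.272 0.292
v 1.535 -3.725 -0.653
v 1.824 -3.99 -0.566
v 2.26 -2.968 -0.746
v 2.548 -3.233 -0.659
v 2.073 -3.548 -0.972
v 2.631 -3.566 -0.45
v 2.184 -4.034 -0.393
v 2.156 -3.881 -0.763
v 2.433 -3.592 -0.799
v 2.592 -3.481 -0.059
v 2.144 -3.949 -0.002
v 2.054 -3.658 0.259
v 2.33 -3.369 0.224
v 2.477 -3.84 -0.199
v 1.876 -2.871 -0.678
v 1.428 -3.339 -0.621
v 1.69 -3.451 -0.904
v 1.966 -3.162 -0.939
v 1.836 -2.786 -0.287
v 1.389 -3.254 -0.23
v 1.587 -3.228 0.119
v 1.864 -2.939 0.083
v 1.543 -2.98 -0.481
v 3.582 -3.534 1.997
v 3.999 -3.057 2.244
v 3.715 -3.33 3.25
v 3.298 -3.806 3.003
v 3.622 -2.881 2.185
v 3.338 -3.154 3.191
v 3.23 -2.955 2.054
v 2.945 -3.228 3.06
v 2.972 -3.25 1.902
v 2.687 -3.522 2.907
v 2.947 -3.653 1.785
v 2.663 -3.925 2.791
v 3.165 -4.01 1.75
v 2.881 -4.283 2.756
v 3.542 -4.186 1.809
v 3.258 -4.459 2.815
v 3.935 -4.112 1.94
v 3.65 -4.385 2.946
v 4.193 -3.818 2.093
v 3.908 -4.09 3.098
v 4.217 -3.415 2.209
v 3.933 -3.687 3.215
v 2.275 3.631 -3.491
v 2.745 4.324 -2.891
v 2.87 3.7 -4.036
v 3.339 4.394 -3.437
v 3.101 2.426 -2.743
v 3.57 3.12 -2.144
v 3.695 2.496 -3.289
v 4.165 3.189 -2.689
f 1 38 17
f 38 12 41
f 17 41 6
f 38 41 17
f 1 17 13
f 17 6 18
f 13 18 2
f 17 18 13
f 1 13 22
f 13 2 23
f 22 23 8
f 13 23 22
f 1 22 34
f 22 8 37
f 34 37 11
f 22 37 34
f 1 34 38
f 34 11 42
f 38 42 12
f 34 42 38
f 2 18 29
f 18 6 32
f 29 32 10
f 18 32 29
f 6 41 19
f 41 12 40
f 19 40 5
f 41 40 19
f 12 42 39
f 42 11 35
f 39 35 3
f 42 35 39
f 11 37 36
f 37 8 24
f 36 24 7
f 37 24 36
f 8 23 28
f 23 2 25
f 28 25 9
f 23 25 28
f 4 30 16
f 30 10 31
f 16 31 5
f 30 31 16
f 4 16 14
f 16 5 15
f 14 15 3
f 16 15 14
f 4 14 21
f 14 3 20
f 21 20 7
f 14 20 21
f 4 21 26
f 21 7 27
f 26 27 9
f 21 27 26
f 4 26 30
f 26 9 33
f 30 33 10
f 26 33 30
f 5 31 19
f 31 10 32
f 19 32 6
f 31 32 19
f 3 15 39
f 15 5 40
f 39 40 12
f 15 40 39
f 7 20 36
f 20 3 35
f 36 35 11
f 20 35 36
f 9 27 28
f 27 7 24
f 28 24 8
f 27 24 28
f 10 33 29
f 33 9 25
f 29 25 2
f 33 25 29
f 44 43 47
f 44 47 45
f 45 47 48
f 45 48 46
f 47 43 49
f 47 49 48
f 48 49 50
f 48 50 46
f 49 43 51
f 49 51 50
f 50 51 52
f 50 52 46
f 51 43 53
f 51 53 52
f 52 53 54
f 52 54 46
f 53 43 55
f 53 55 54
f 54 55 56
f 54 56 46
f 55 43 57
f 55 57 56
f 56 57 58
f 56 58 46
f 57 43 59
f 57 59 58
f 58 59 60
f 58 60 46
f 59 43 61
f 59 61 60
f 60 61 62
f 60 62 46
f 61 43 63
f 61 63 62
f 62 63 64
f 62 64 46
f 63 43 44
f 63 44 64
f 64 44 45
f 64 45 46
f 66 68 65
f 69 66 65
f 65 68 67
f 67 69 65
f 66 72 68
f 70 66 69
f 70 72 66
f 68 72 67
f 71 69 67
f 67 72 71
f 71 70 69
f 72 70 71



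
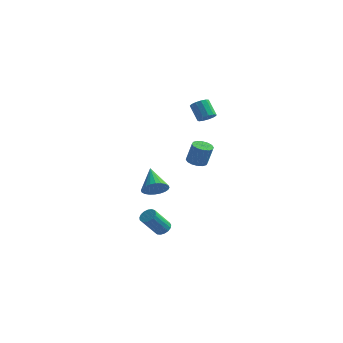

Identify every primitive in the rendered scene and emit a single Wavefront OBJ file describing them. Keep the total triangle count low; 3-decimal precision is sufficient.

v -0.792 -0.488 -4.586
v -0.498 -0.153 -4.247
v -1.093 -0.957 -2.935
v -1.388 -1.292 -3.274
v -0.732 -0.026 -4.275
v -1.327 -0.83 -2.963
v -0.98 -0.004 -4.375
v -1.575 -0.809 -3.063
v -1.185 -0.094 -4.523
v -1.78 -0.898 -3.211
v -1.3 -0.273 -4.685
v -1.896 -1.077 -3.373
v -1.299 -0.502 -4.825
v -1.894 -1.306 -3.513
v -1.181 -0.728 -4.91
v -1.777 -1.532 -3.598
v -0.975 -0.898 -4.92
v -1.571 -1.702 -3.609
v -0.727 -0.975 -4.855
v -1.322 -1.779 -3.543
v -0.493 -0.94 -4.727
v -1.089 -1.744 -3.416
v -0.329 -0.802 -4.568
v -0.924 -1.606 -3.256
v -0.27 -0.591 -4.412
v -0.866 -1.395 -3.1
v -0.331 -0.357 -4.296
v -0.927 -1.161 -2.985
v 0.238 2.173 -0.14
v 0.751 1.796 -0.272
v 1.115 1.83 1.049
v 0.602 2.207 1.18
v 0.862 2.112 -0.311
v 1.226 2.146 1.01
v 0.806 2.443 -0.304
v 1.17 2.477 1.017
v 0.598 2.703 -0.253
v 0.962 2.737 1.067
v 0.293 2.82 -0.172
v 0.657 2.854 1.148
v -0.026 2.764 -0.083
v 0.337 2.798 1.238
v -0.275 2.55 -0.009
v 0.089 2.584 1.312
v -0.386 2.234 0.03
v -0.022 2.268 1.351
v -0.33 1.903 0.023
v 0.034 1.937 1.344
v -0.122 1.643 -0.027
v 0.242 1.677 1.293
v 0.183 1.526 -0.108
v 0.547 1.56 1.212
v 0.503 1.582 -0.198
v 0.866 1.616 1.123
v 0.812 2.321 3.424
v 1.052 1.941 3.807
v 0.387 2.419 4.698
v 0.148 2.799 4.316
v 1.247 2.21 3.808
v 0.582 2.688 4.699
v 1.304 2.514 3.687
v 0.639 2.992 4.578
v 1.205 2.757 3.483
v 0.541 3.235 4.374
v 0.981 2.862 3.26
v 0.317 3.34 4.152
v 0.704 2.795 3.09
v 0.04 3.273 3.981
v 0.461 2.577 3.025
v -0.203 3.055 3.917
v 0.33 2.278 3.088
v -0.335 2.756 3.979
v 0.351 1.993 3.257
v -0.313 2.471 4.148
v 0.519 1.812 3.479
v -0.145 2.29 4.371
v 0.78 1.792 3.684
v 0.116 2.27 4.576
v -1.464 0.006 -1.735
v -0.889 0.566 -1.946
v -2.276 1.214 -0.745
v -1.108 0.61 -2.18
v -1.382 0.562 -2.346
v -1.669 0.43 -2.419
v -1.924 0.233 -2.388
v -2.109 0.001 -2.258
v -2.196 -0.23 -2.048
v -2.171 -0.424 -1.79
v -2.039 -0.554 -1.524
v -1.819 -0.598 -1.29
v -1.546 -0.55 -1.124
v -1.259 -0.417 -1.051
v -1.004 -0.22 -1.082
v -0.819 0.012 -1.213
v -0.732 0.242 -1.423
v -0.757 0.437 -1.68
f 2 1 5
f 2 5 3
f 3 5 6
f 3 6 4
f 5 1 7
f 5 7 6
f 6 7 8
f 6 8 4
f 7 1 9
f 7 9 8
f 8 9 10
f 8 10 4
f 9 1 11
f 9 11 10
f 10 11 12
f 10 12 4
f 11 1 13
f 11 13 12
f 12 13 14
f 12 14 4
f 13 1 15
f 13 15 14
f 14 15 16
f 14 16 4
f 15 1 17
f 15 17 16
f 16 17 18
f 16 18 4
f 17 1 19
f 17 19 18
f 18 19 20
f 18 20 4
f 19 1 21
f 19 21 20
f 20 21 22
f 20 22 4
f 21 1 23
f 21 23 22
f 22 23 24
f 22 24 4
f 23 1 25
f 23 25 24
f 24 25 26
f 24 26 4
f 25 1 27
f 25 27 26
f 26 27 28
f 26 28 4
f 27 1 2
f 27 2 28
f 28 2 3
f 28 3 4
f 30 29 33
f 30 33 31
f 31 33 34
f 31 34 32
f 33 29 35
f 33 35 34
f 34 35 36
f 34 36 32
f 35 29 37
f 35 37 36
f 36 37 38
f 36 38 32
f 37 29 39
f 37 39 38
f 38 39 40
f 38 40 32
f 39 29 41
f 39 41 40
f 40 41 42
f 40 42 32
f 41 29 43
f 41 43 42
f 42 43 44
f 42 44 32
f 43 29 45
f 43 45 44
f 44 45 46
f 44 46 32
f 45 29 47
f 45 47 46
f 46 47 48
f 46 48 32
f 47 29 49
f 47 49 48
f 48 49 50
f 48 50 32
f 49 29 51
f 49 51 50
f 50 51 52
f 50 52 32
f 51 29 53
f 51 53 52
f 52 53 54
f 52 54 32
f 53 29 30
f 53 30 54
f 54 30 31
f 54 31 32
f 56 55 59
f 56 59 57
f 57 59 60
f 57 60 58
f 59 55 61
f 59 61 60
f 60 61 62
f 60 62 58
f 61 55 63
f 61 63 62
f 62 63 64
f 62 64 58
f 63 55 65
f 63 65 64
f 64 65 66
f 64 66 58
f 65 55 67
f 65 67 66
f 66 67 68
f 66 68 58
f 67 55 69
f 67 69 68
f 68 69 70
f 68 70 58
f 69 55 71
f 69 71 70
f 70 71 72
f 70 72 58
f 71 55 73
f 71 73 72
f 72 73 74
f 72 74 58
f 73 55 75
f 73 75 74
f 74 75 76
f 74 76 58
f 75 55 77
f 75 77 76
f 76 77 78
f 76 78 58
f 77 55 56
f 77 56 78
f 78 56 57
f 78 57 58
f 80 79 82
f 80 82 81
f 82 79 83
f 82 83 81
f 83 79 84
f 83 84 81
f 84 79 85
f 84 85 81
f 85 79 86
f 85 86 81
f 86 79 87
f 86 87 81
f 87 79 88
f 87 88 81
f 88 79 89
f 88 89 81
f 89 79 90
f 89 90 81
f 90 79 91
f 90 91 81
f 91 79 92
f 91 92 81
f 92 79 93
f 92 93 81
f 93 79 94
f 93 94 81
f 94 79 95
f 94 95 81
f 95 79 96
f 95 96 81
f 96 79 80
f 96 80 81



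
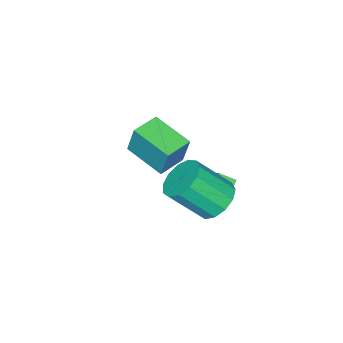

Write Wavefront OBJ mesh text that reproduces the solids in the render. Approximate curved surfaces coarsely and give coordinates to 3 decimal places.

v -4.304 -2.084 -2.521
v -4.22 -1.649 -0.953
v -4.069 -0.116 -3.08
v -3.985 0.32 -1.512
v -2.895 -2.26 -2.548
v -2.811 -1.824 -0.98
v -2.66 -0.291 -3.107
v -2.576 0.144 -1.539
v -0.676 3.929 -1.048
v 0.253 3.994 -1.533
v 1.126 2.815 -0.017
v 0.196 2.751 0.468
v 0.227 4.453 -1.161
v 1.1 3.274 0.355
v -0.086 4.746 -0.753
v 0.787 3.567 0.763
v -0.586 4.78 -0.439
v 0.287 3.601 1.077
v -1.115 4.544 -0.318
v -0.242 3.365 1.198
v -1.505 4.113 -0.429
v -0.632 2.934 1.087
v -1.631 3.623 -0.737
v -0.758 2.444 0.78
v -1.455 3.231 -1.143
v -0.582 2.052 0.373
v -1.031 3.061 -1.519
v -0.158 1.882 -0.003
v -0.495 3.166 -1.746
v 0.378 1.987 -0.229
v -0.016 3.514 -1.751
v 0.857 2.335 -0.235
v -2.488 2.415 -1.465
v -2.238 2.977 -0.954
v -2.91 3.029 -1.934
v -2.659 3.591 -1.423
v -1.701 2.549 -1.997
v -1.45 3.111 -1.486
v -2.122 3.163 -2.466
v -1.872 3.725 -1.955
f 2 4 1
f 5 2 1
f 1 4 3
f 3 5 1
f 2 8 4
f 6 2 5
f 6 8 2
f 4 8 3
f 7 5 3
f 3 8 7
f 7 6 5
f 8 6 7
f 10 9 13
f 10 13 11
f 11 13 14
f 11 14 12
f 13 9 15
f 13 15 14
f 14 15 16
f 14 16 12
f 15 9 17
f 15 17 16
f 16 17 18
f 16 18 12
f 17 9 19
f 17 19 18
f 18 19 20
f 18 20 12
f 19 9 21
f 19 21 20
f 20 21 22
f 20 22 12
f 21 9 23
f 21 23 22
f 22 23 24
f 22 24 12
f 23 9 25
f 23 25 24
f 24 25 26
f 24 26 12
f 25 9 27
f 25 27 26
f 26 27 28
f 26 28 12
f 27 9 29
f 27 29 28
f 28 29 30
f 28 30 12
f 29 9 31
f 29 31 30
f 30 31 32
f 30 32 12
f 31 9 10
f 31 10 32
f 32 10 11
f 32 11 12
f 34 36 33
f 37 34 33
f 33 36 35
f 35 37 33
f 34 40 36
f 38 34 37
f 38 40 34
f 36 40 35
f 39 37 35
f 35 40 39
f 39 38 37
f 40 38 39



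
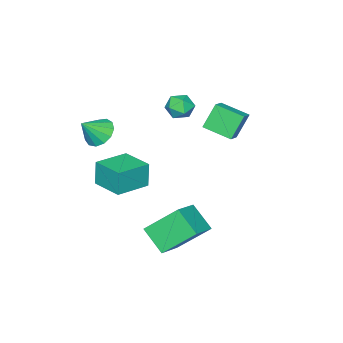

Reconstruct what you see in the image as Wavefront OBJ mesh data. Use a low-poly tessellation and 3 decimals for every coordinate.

v -3.193 -0.956 3.161
v -2.364 -0.647 3.582
v -3.535 0.52 2.751
v -2.706 0.829 3.173
v -2.454 -1.149 1.847
v -1.625 -0.84 2.269
v -2.796 0.327 1.438
v -1.967 0.636 1.859
v -2.897 -2.64 2.432
v -2.287 -2.223 2.076
v -2.033 -3.177 3.284
v -1.423 -2.76 2.928
v -1.993 -2.362 3.363
v -2.527 -2.03 2.836
v -1.793 -3.37 2.524
v -2.327 -3.038 1.997
v -1.605 -2.674 2.133
v -1.729 -2.051 2.651
v -2.591 -3.349 2.709
v -2.715 -2.726 3.227
v 2.714 -3.567 2.932
v 3.332 -3.687 2.317
v 3.626 -3.873 3.908
v 3.354 -3.208 2.446
v 3.173 -2.844 2.73
v 2.846 -2.709 3.078
v 2.477 -2.847 3.379
v 2.184 -3.213 3.539
v 2.059 -3.692 3.506
v 2.141 -4.131 3.291
v 2.406 -4.391 2.962
v 2.768 -4.389 2.624
v 3.114 -4.127 2.383
v 0.323 -4.121 -1.605
v 0.154 -4.199 -0.187
v 0.603 -2.388 -1.476
v 0.434 -2.467 -0.058
v 2.166 -4.433 -1.402
v 1.997 -4.512 0.016
v 2.446 -2.701 -1.273
v 2.277 -2.779 0.145
v 2.738 0.134 -1.827
v 1.78 1.402 -0.409
v 2.906 1.374 -2.823
v 1.947 2.642 -1.405
v 4.273 0.498 -1.115
v 3.314 1.766 0.303
v 4.44 1.738 -2.111
v 3.482 3.006 -0.693
f 2 4 1
f 5 2 1
f 1 4 3
f 3 5 1
f 2 8 4
f 6 2 5
f 6 8 2
f 4 8 3
f 7 5 3
f 3 8 7
f 7 6 5
f 8 6 7
f 9 20 14
f 9 14 10
f 9 10 16
f 9 16 19
f 9 19 20
f 10 14 18
f 14 20 13
f 20 19 11
f 19 16 15
f 16 10 17
f 12 18 13
f 12 13 11
f 12 11 15
f 12 15 17
f 12 17 18
f 13 18 14
f 11 13 20
f 15 11 19
f 17 15 16
f 18 17 10
f 22 21 24
f 22 24 23
f 24 21 25
f 24 25 23
f 25 21 26
f 25 26 23
f 26 21 27
f 26 27 23
f 27 21 28
f 27 28 23
f 28 21 29
f 28 29 23
f 29 21 30
f 29 30 23
f 30 21 31
f 30 31 23
f 31 21 32
f 31 32 23
f 32 21 33
f 32 33 23
f 33 21 22
f 33 22 23
f 35 37 34
f 38 35 34
f 34 37 36
f 36 38 34
f 35 41 37
f 39 35 38
f 39 41 35
f 37 41 36
f 40 38 36
f 36 41 40
f 40 39 38
f 41 39 40
f 43 45 42
f 46 43 42
f 42 45 44
f 44 46 42
f 43 49 45
f 47 43 46
f 47 49 43
f 45 49 44
f 48 46 44
f 44 49 48
f 48 47 46
f 49 47 48



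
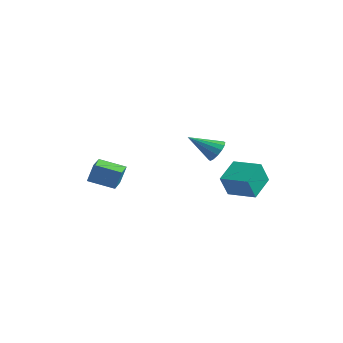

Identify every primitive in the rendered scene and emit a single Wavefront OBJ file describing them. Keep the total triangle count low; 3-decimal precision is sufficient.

v -4.437 -2.081 -4.185
v -4.124 -1.792 -2.799
v -5.31 -0.874 -4.239
v -4.996 -0.586 -2.853
v -2.984 -1.054 -4.727
v -2.67 -0.766 -3.341
v -3.856 0.152 -4.781
v -3.543 0.441 -3.395
v 3.067 2.769 -4.504
v 3.143 1.977 -2.968
v 2.588 4.439 -3.618
v 2.664 3.646 -2.082
v 4.956 3.234 -4.358
v 5.032 2.441 -2.822
v 4.477 4.903 -3.472
v 4.553 4.111 -1.936
v 0.607 4.293 -1.923
v 1.246 4.307 -1.274
v -0.607 2.927 -0.697
v 0.955 4.662 -1.167
v 0.571 4.918 -1.262
v 0.197 5.006 -1.534
v -0.067 4.904 -1.91
v -0.151 4.637 -2.29
v -0.031 4.279 -2.571
v 0.259 3.924 -2.678
v 0.643 3.668 -2.583
v 1.017 3.579 -2.311
v 1.282 3.682 -1.935
v 1.365 3.948 -1.555
f 2 4 1
f 5 2 1
f 1 4 3
f 3 5 1
f 2 8 4
f 6 2 5
f 6 8 2
f 4 8 3
f 7 5 3
f 3 8 7
f 7 6 5
f 8 6 7
f 10 12 9
f 13 10 9
f 9 12 11
f 11 13 9
f 10 16 12
f 14 10 13
f 14 16 10
f 12 16 11
f 15 13 11
f 11 16 15
f 15 14 13
f 16 14 15
f 18 17 20
f 18 20 19
f 20 17 21
f 20 21 19
f 21 17 22
f 21 22 19
f 22 17 23
f 22 23 19
f 23 17 24
f 23 24 19
f 24 17 25
f 24 25 19
f 25 17 26
f 25 26 19
f 26 17 27
f 26 27 19
f 27 17 28
f 27 28 19
f 28 17 29
f 28 29 19
f 29 17 30
f 29 30 19
f 30 17 18
f 30 18 19



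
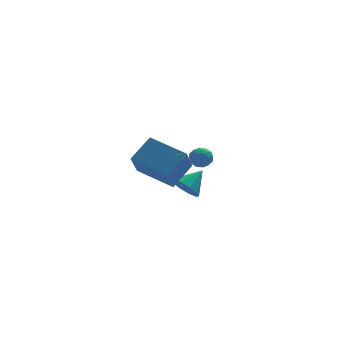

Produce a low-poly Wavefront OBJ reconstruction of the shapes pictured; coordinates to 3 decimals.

v -0.253 2.294 -1.645
v 0.059 2.425 -1.075
v -0.499 1.315 -1.285
v -0.187 1.446 -0.715
v -0.753 1.758 -0.863
v -0.601 2.363 -1.085
v 0.161 1.377 -1.275
v 0.313 1.982 -1.497
v 0.314 1.858 -0.847
v -0.25 2.094 -0.592
v -0.19 1.646 -1.768
v -0.754 1.882 -1.513
v -0.075 2.446 -1.392
v -0.365 1.294 -0.968
v -0.697 1.478 -1.055
v -0.514 1.555 -0.72
v -0.463 2.409 -1.397
v -0.28 2.486 -1.063
v -0.757 2.094 -0.938
v -0.16 1.254 -1.297
v 0.023 1.331 -0.963
v 0.074 2.185 -1.64
v 0.257 2.262 -1.305
v 0.317 1.646 -1.422
v 0.258 2.189 -0.922
v 0.113 1.614 -0.711
v 0.318 1.573 -1.04
v 0.407 1.929 -1.17
v -0.074 2.328 -0.773
v -0.218 1.752 -0.561
v -0.551 1.936 -0.648
v -0.461 2.291 -0.779
v 0.076 1.995 -0.638
v -0.222 1.988 -1.799
v -0.366 1.412 -1.587
v 0.021 1.449 -1.581
v 0.111 1.804 -1.712
v -0.553 2.126 -1.649
v -0.698 1.551 -1.438
v -0.847 1.811 -1.19
v -0.758 2.167 -1.32
v -0.516 1.745 -1.722
v -1.544 0.234 -2.391
v -1.209 0.712 -3.049
v -0.496 0.686 -1.529
v -1.565 1.023 -2.78
v -1.913 1.032 -2.362
v -2.12 0.737 -1.955
v -2.107 0.249 -1.715
v -1.879 -0.245 -1.733
v -1.523 -0.555 -2.002
v -1.175 -0.565 -2.42
v -0.968 -0.269 -2.827
v -0.981 0.219 -3.067
v -4.786 -2.965 0.634
v -5.377 -4.089 1.966
v -3.706 -2.366 1.619
v -4.297 -3.489 2.951
v -3.443 -4.391 0.029
v -4.034 -5.514 1.361
v -2.363 -3.791 1.014
v -2.954 -4.915 2.346
f 1 38 17
f 38 12 41
f 17 41 6
f 38 41 17
f 1 17 13
f 17 6 18
f 13 18 2
f 17 18 13
f 1 13 22
f 13 2 23
f 22 23 8
f 13 23 22
f 1 22 34
f 22 8 37
f 34 37 11
f 22 37 34
f 1 34 38
f 34 11 42
f 38 42 12
f 34 42 38
f 2 18 29
f 18 6 32
f 29 32 10
f 18 32 29
f 6 41 19
f 41 12 40
f 19 40 5
f 41 40 19
f 12 42 39
f 42 11 35
f 39 35 3
f 42 35 39
f 11 37 36
f 37 8 24
f 36 24 7
f 37 24 36
f 8 23 28
f 23 2 25
f 28 25 9
f 23 25 28
f 4 30 16
f 30 10 31
f 16 31 5
f 30 31 16
f 4 16 14
f 16 5 15
f 14 15 3
f 16 15 14
f 4 14 21
f 14 3 20
f 21 20 7
f 14 20 21
f 4 21 26
f 21 7 27
f 26 27 9
f 21 27 26
f 4 26 30
f 26 9 33
f 30 33 10
f 26 33 30
f 5 31 19
f 31 10 32
f 19 32 6
f 31 32 19
f 3 15 39
f 15 5 40
f 39 40 12
f 15 40 39
f 7 20 36
f 20 3 35
f 36 35 11
f 20 35 36
f 9 27 28
f 27 7 24
f 28 24 8
f 27 24 28
f 10 33 29
f 33 9 25
f 29 25 2
f 33 25 29
f 44 43 46
f 44 46 45
f 46 43 47
f 46 47 45
f 47 43 48
f 47 48 45
f 48 43 49
f 48 49 45
f 49 43 50
f 49 50 45
f 50 43 51
f 50 51 45
f 51 43 52
f 51 52 45
f 52 43 53
f 52 53 45
f 53 43 54
f 53 54 45
f 54 43 44
f 54 44 45
f 56 58 55
f 59 56 55
f 55 58 57
f 57 59 55
f 56 62 58
f 60 56 59
f 60 62 56
f 58 62 57
f 61 59 57
f 57 62 61
f 61 60 59
f 62 60 61



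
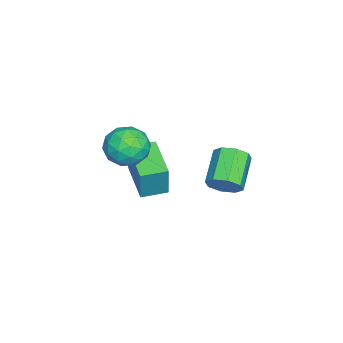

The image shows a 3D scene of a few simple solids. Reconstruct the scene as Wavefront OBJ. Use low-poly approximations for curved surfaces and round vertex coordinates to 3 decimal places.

v -2.547 -2.087 0.261
v -1.873 -2.138 -0.558
v -1.507 -3.102 1.178
v -0.833 -3.153 0.359
v -0.956 -2.242 0.891
v -1.598 -1.614 0.324
v -1.782 -3.626 0.296
v -2.424 -2.998 -0.271
v -1.4 -3.089 -0.536
v -0.889 -2.233 -0.169
v -2.491 -3.007 0.789
v -1.98 -2.151 1.156
v -2.301 -2.023 -0.229
v -1.079 -3.217 0.849
v -1.151 -2.681 1.162
v -0.755 -2.711 0.68
v -2.139 -1.716 0.289
v -1.743 -1.745 -0.192
v -1.204 -1.806 0.659
v -1.637 -3.495 0.812
v -1.241 -3.524 0.331
v -2.625 -2.529 -0.06
v -2.229 -2.559 -0.542
v -2.176 -3.434 -0.039
v -1.627 -2.612 -0.698
v -1.016 -3.209 -0.159
v -1.574 -3.487 -0.196
v -1.951 -3.118 -0.529
v -1.327 -2.109 -0.482
v -0.716 -2.706 0.057
v -0.788 -2.17 0.37
v -1.165 -1.802 0.036
v -1.049 -2.668 -0.469
v -2.664 -2.534 0.563
v -2.053 -3.131 1.102
v -2.215 -3.438 0.584
v -2.592 -3.07 0.25
v -2.364 -2.031 0.779
v -1.753 -2.628 1.318
v -1.429 -2.122 1.149
v -1.806 -1.753 0.816
v -2.331 -2.572 1.089
v 2.059 2.382 1.668
v 2.4 2.023 2.244
v 0.983 2 3.069
v 0.641 2.358 2.492
v 2.422 2.602 2.298
v 1.005 2.578 3.123
v 2.231 3.052 1.982
v 0.814 3.028 2.807
v 1.939 3.109 1.483
v 0.522 3.086 2.308
v 1.717 2.74 1.091
v 0.3 2.717 1.916
v 1.695 2.162 1.037
v 0.278 2.138 1.862
v 1.886 1.712 1.353
v 0.469 1.688 2.178
v 2.178 1.654 1.852
v 0.761 1.631 2.677
v -3.191 -3.019 -2.221
v -2.816 -2.909 -0.577
v -3.799 -1.987 -2.152
v -3.424 -1.876 -0.508
v -1.516 -2.004 -2.672
v -1.141 -1.893 -1.028
v -2.124 -0.971 -2.603
v -1.749 -0.861 -0.959
f 1 38 17
f 38 12 41
f 17 41 6
f 38 41 17
f 1 17 13
f 17 6 18
f 13 18 2
f 17 18 13
f 1 13 22
f 13 2 23
f 22 23 8
f 13 23 22
f 1 22 34
f 22 8 37
f 34 37 11
f 22 37 34
f 1 34 38
f 34 11 42
f 38 42 12
f 34 42 38
f 2 18 29
f 18 6 32
f 29 32 10
f 18 32 29
f 6 41 19
f 41 12 40
f 19 40 5
f 41 40 19
f 12 42 39
f 42 11 35
f 39 35 3
f 42 35 39
f 11 37 36
f 37 8 24
f 36 24 7
f 37 24 36
f 8 23 28
f 23 2 25
f 28 25 9
f 23 25 28
f 4 30 16
f 30 10 31
f 16 31 5
f 30 31 16
f 4 16 14
f 16 5 15
f 14 15 3
f 16 15 14
f 4 14 21
f 14 3 20
f 21 20 7
f 14 20 21
f 4 21 26
f 21 7 27
f 26 27 9
f 21 27 26
f 4 26 30
f 26 9 33
f 30 33 10
f 26 33 30
f 5 31 19
f 31 10 32
f 19 32 6
f 31 32 19
f 3 15 39
f 15 5 40
f 39 40 12
f 15 40 39
f 7 20 36
f 20 3 35
f 36 35 11
f 20 35 36
f 9 27 28
f 27 7 24
f 28 24 8
f 27 24 28
f 10 33 29
f 33 9 25
f 29 25 2
f 33 25 29
f 44 43 47
f 44 47 45
f 45 47 48
f 45 48 46
f 47 43 49
f 47 49 48
f 48 49 50
f 48 50 46
f 49 43 51
f 49 51 50
f 50 51 52
f 50 52 46
f 51 43 53
f 51 53 52
f 52 53 54
f 52 54 46
f 53 43 55
f 53 55 54
f 54 55 56
f 54 56 46
f 55 43 57
f 55 57 56
f 56 57 58
f 56 58 46
f 57 43 59
f 57 59 58
f 58 59 60
f 58 60 46
f 59 43 44
f 59 44 60
f 60 44 45
f 60 45 46
f 62 64 61
f 65 62 61
f 61 64 63
f 63 65 61
f 62 68 64
f 66 62 65
f 66 68 62
f 64 68 63
f 67 65 63
f 63 68 67
f 67 66 65
f 68 66 67



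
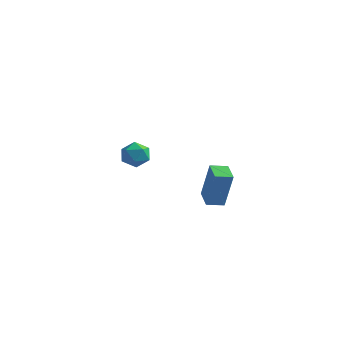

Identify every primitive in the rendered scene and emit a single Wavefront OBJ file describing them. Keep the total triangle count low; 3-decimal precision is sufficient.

v -3.699 3.213 0.926
v -3.075 2.65 1.229
v -4.705 2.51 1.691
v -4.081 1.947 1.994
v -4.079 2.8 2.259
v -3.457 3.235 1.786
v -4.323 1.925 1.134
v -3.701 2.36 0.661
v -3.46 1.854 1.358
v -3.31 2.395 2.053
v -4.47 2.765 0.867
v -4.32 3.306 1.562
v 1.815 -0.413 1.358
v 2.312 -0.436 3.45
v 2.481 0.233 1.207
v 2.978 0.21 3.298
v 2.602 -1.27 1.162
v 3.099 -1.293 3.253
v 3.268 -0.624 1.01
v 3.765 -0.647 3.102
f 1 12 6
f 1 6 2
f 1 2 8
f 1 8 11
f 1 11 12
f 2 6 10
f 6 12 5
f 12 11 3
f 11 8 7
f 8 2 9
f 4 10 5
f 4 5 3
f 4 3 7
f 4 7 9
f 4 9 10
f 5 10 6
f 3 5 12
f 7 3 11
f 9 7 8
f 10 9 2
f 14 16 13
f 17 14 13
f 13 16 15
f 15 17 13
f 14 20 16
f 18 14 17
f 18 20 14
f 16 20 15
f 19 17 15
f 15 20 19
f 19 18 17
f 20 18 19



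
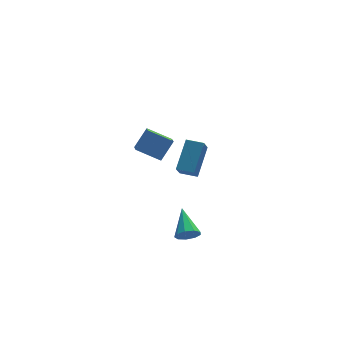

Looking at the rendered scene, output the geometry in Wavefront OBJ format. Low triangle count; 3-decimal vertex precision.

v 2.649 2.952 -1.535
v 2.49 2.032 -1.032
v 1.456 3.522 -0.87
v 1.298 2.603 -0.366
v 3.422 3.377 -0.514
v 3.264 2.458 -0.01
v 2.23 3.948 0.152
v 2.071 3.028 0.655
v 3.252 -2.152 0.694
v 2.892 -2.787 1.543
v 2.48 -1.653 0.74
v 2.12 -2.288 1.589
v 4.06 -1.012 1.891
v 3.7 -1.647 2.74
v 3.288 -0.513 1.937
v 2.928 -1.148 2.786
v 2.234 -4.069 -2.008
v 2.659 -3.852 -2.465
v 2.346 -2.571 -1.192
v 2.236 -3.754 -2.588
v 1.812 -3.803 -2.439
v 1.586 -3.977 -2.089
v 1.663 -4.194 -1.701
v 2.008 -4.353 -1.457
v 2.459 -4.379 -1.47
v 2.804 -4.26 -1.735
v 2.883 -4.052 -2.128
f 2 4 1
f 5 2 1
f 1 4 3
f 3 5 1
f 2 8 4
f 6 2 5
f 6 8 2
f 4 8 3
f 7 5 3
f 3 8 7
f 7 6 5
f 8 6 7
f 10 12 9
f 13 10 9
f 9 12 11
f 11 13 9
f 10 16 12
f 14 10 13
f 14 16 10
f 12 16 11
f 15 13 11
f 11 16 15
f 15 14 13
f 16 14 15
f 18 17 20
f 18 20 19
f 20 17 21
f 20 21 19
f 21 17 22
f 21 22 19
f 22 17 23
f 22 23 19
f 23 17 24
f 23 24 19
f 24 17 25
f 24 25 19
f 25 17 26
f 25 26 19
f 26 17 27
f 26 27 19
f 27 17 18
f 27 18 19



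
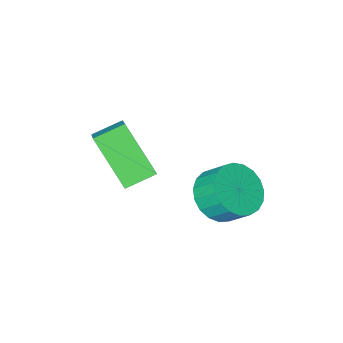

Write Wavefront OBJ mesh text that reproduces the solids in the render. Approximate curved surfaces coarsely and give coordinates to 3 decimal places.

v -0.691 0.789 -0.642
v 0.259 1.096 -0.575
v -0.02 1.797 0.169
v -0.969 1.491 0.102
v 0.107 1.348 -0.869
v -0.171 2.049 -0.125
v -0.182 1.503 -1.124
v -0.461 2.204 -0.38
v -0.56 1.535 -1.296
v -0.838 2.236 -0.551
v -0.96 1.438 -1.354
v -1.238 2.139 -0.61
v -1.313 1.229 -1.289
v -1.592 1.93 -0.545
v -1.559 0.944 -1.113
v -1.838 1.645 -0.369
v -1.655 0.632 -0.855
v -1.934 1.333 -0.111
v -1.584 0.347 -0.56
v -1.863 1.049 0.184
v -1.359 0.139 -0.28
v -1.637 0.841 0.465
v -1.018 0.043 -0.062
v -1.296 0.745 0.683
v -0.62 0.077 0.056
v -0.899 0.778 0.8
v -0.235 0.233 0.053
v -0.513 0.934 0.797
v 0.072 0.486 -0.071
v -0.207 1.187 0.674
v 0.246 0.791 -0.293
v -0.032 1.492 0.452
v 0.297 -1.311 -0.349
v 0.479 -2.766 1.183
v 0.893 -0.302 0.538
v 1.075 -1.756 2.07
v 1.325 -1.584 -0.73
v 1.507 -3.038 0.802
v 1.921 -0.574 0.157
v 2.103 -2.029 1.689
f 2 1 5
f 2 5 3
f 3 5 6
f 3 6 4
f 5 1 7
f 5 7 6
f 6 7 8
f 6 8 4
f 7 1 9
f 7 9 8
f 8 9 10
f 8 10 4
f 9 1 11
f 9 11 10
f 10 11 12
f 10 12 4
f 11 1 13
f 11 13 12
f 12 13 14
f 12 14 4
f 13 1 15
f 13 15 14
f 14 15 16
f 14 16 4
f 15 1 17
f 15 17 16
f 16 17 18
f 16 18 4
f 17 1 19
f 17 19 18
f 18 19 20
f 18 20 4
f 19 1 21
f 19 21 20
f 20 21 22
f 20 22 4
f 21 1 23
f 21 23 22
f 22 23 24
f 22 24 4
f 23 1 25
f 23 25 24
f 24 25 26
f 24 26 4
f 25 1 27
f 25 27 26
f 26 27 28
f 26 28 4
f 27 1 29
f 27 29 28
f 28 29 30
f 28 30 4
f 29 1 31
f 29 31 30
f 30 31 32
f 30 32 4
f 31 1 2
f 31 2 32
f 32 2 3
f 32 3 4
f 34 36 33
f 37 34 33
f 33 36 35
f 35 37 33
f 34 40 36
f 38 34 37
f 38 40 34
f 36 40 35
f 39 37 35
f 35 40 39
f 39 38 37
f 40 38 39



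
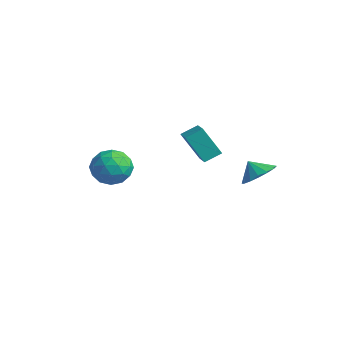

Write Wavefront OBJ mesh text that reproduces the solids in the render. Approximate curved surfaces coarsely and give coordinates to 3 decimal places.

v -3.221 4.043 -0.022
v -3.942 3.31 1.67
v -3.011 4.988 0.477
v -3.732 4.255 2.169
v -2.128 3.645 0.271
v -2.849 2.912 1.963
v -1.918 4.59 0.77
v -2.639 3.857 2.462
v -2.48 -2.379 1.855
v -1.892 -1.371 1.817
v -0.848 -3.329 1.883
v -0.26 -2.321 1.845
v -0.863 -2.61 2.802
v -1.871 -2.023 2.785
v -0.869 -2.677 0.915
v -1.877 -2.09 0.898
v -0.897 -1.555 1.237
v -0.893 -1.514 2.403
v -1.847 -3.186 1.297
v -1.843 -3.145 2.463
v -2.329 -1.791 1.833
v -0.411 -2.909 1.867
v -0.765 -3.078 2.429
v -0.42 -2.486 2.407
v -2.317 -2.175 2.402
v -1.972 -1.582 2.38
v -1.366 -2.311 2.959
v -0.768 -3.118 1.32
v -0.423 -2.525 1.298
v -2.32 -2.214 1.293
v -1.975 -1.622 1.271
v -1.374 -2.389 0.741
v -1.399 -1.307 1.47
v -0.439 -1.866 1.487
v -0.797 -2.075 0.94
v -1.39 -1.73 0.93
v -1.396 -1.283 2.156
v -0.437 -1.842 2.172
v -0.791 -2.012 2.735
v -1.384 -1.667 2.725
v -0.811 -1.392 1.814
v -2.303 -2.858 1.528
v -1.344 -3.417 1.544
v -1.356 -3.033 0.975
v -1.949 -2.688 0.965
v -2.301 -2.834 2.213
v -1.341 -3.393 2.23
v -1.35 -2.97 2.77
v -1.943 -2.625 2.76
v -1.929 -3.308 1.886
v 2.402 3.956 1.238
v 3.094 4.38 1.888
v 1.838 3.644 2.042
v 2.737 4.771 1.79
v 2.291 4.944 1.543
v 1.874 4.852 1.215
v 1.599 4.519 0.893
v 1.538 4.036 0.664
v 1.71 3.531 0.588
v 2.066 3.14 0.687
v 2.513 2.968 0.933
v 2.93 3.06 1.261
v 3.205 3.392 1.583
v 3.265 3.875 1.812
f 2 4 1
f 5 2 1
f 1 4 3
f 3 5 1
f 2 8 4
f 6 2 5
f 6 8 2
f 4 8 3
f 7 5 3
f 3 8 7
f 7 6 5
f 8 6 7
f 9 46 25
f 46 20 49
f 25 49 14
f 46 49 25
f 9 25 21
f 25 14 26
f 21 26 10
f 25 26 21
f 9 21 30
f 21 10 31
f 30 31 16
f 21 31 30
f 9 30 42
f 30 16 45
f 42 45 19
f 30 45 42
f 9 42 46
f 42 19 50
f 46 50 20
f 42 50 46
f 10 26 37
f 26 14 40
f 37 40 18
f 26 40 37
f 14 49 27
f 49 20 48
f 27 48 13
f 49 48 27
f 20 50 47
f 50 19 43
f 47 43 11
f 50 43 47
f 19 45 44
f 45 16 32
f 44 32 15
f 45 32 44
f 16 31 36
f 31 10 33
f 36 33 17
f 31 33 36
f 12 38 24
f 38 18 39
f 24 39 13
f 38 39 24
f 12 24 22
f 24 13 23
f 22 23 11
f 24 23 22
f 12 22 29
f 22 11 28
f 29 28 15
f 22 28 29
f 12 29 34
f 29 15 35
f 34 35 17
f 29 35 34
f 12 34 38
f 34 17 41
f 38 41 18
f 34 41 38
f 13 39 27
f 39 18 40
f 27 40 14
f 39 40 27
f 11 23 47
f 23 13 48
f 47 48 20
f 23 48 47
f 15 28 44
f 28 11 43
f 44 43 19
f 28 43 44
f 17 35 36
f 35 15 32
f 36 32 16
f 35 32 36
f 18 41 37
f 41 17 33
f 37 33 10
f 41 33 37
f 52 51 54
f 52 54 53
f 54 51 55
f 54 55 53
f 55 51 56
f 55 56 53
f 56 51 57
f 56 57 53
f 57 51 58
f 57 58 53
f 58 51 59
f 58 59 53
f 59 51 60
f 59 60 53
f 60 51 61
f 60 61 53
f 61 51 62
f 61 62 53
f 62 51 63
f 62 63 53
f 63 51 64
f 63 64 53
f 64 51 52
f 64 52 53



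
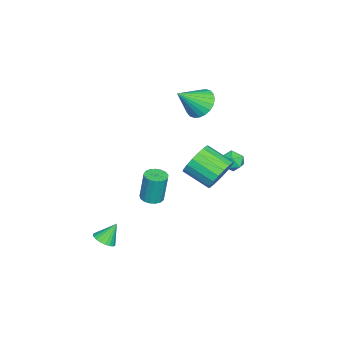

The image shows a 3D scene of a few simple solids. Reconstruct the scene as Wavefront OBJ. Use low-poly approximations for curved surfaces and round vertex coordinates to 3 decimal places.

v -2.788 0.401 2.249
v -1.99 0.931 1.999
v -1.792 -0.541 3.431
v -2.133 1.143 2.289
v -2.376 1.242 2.572
v -2.682 1.212 2.807
v -3.004 1.06 2.956
v -3.293 0.807 2.998
v -3.505 0.492 2.925
v -3.608 0.164 2.75
v -3.586 -0.129 2.499
v -3.442 -0.34 2.209
v -3.199 -0.439 1.926
v -2.894 -0.41 1.691
v -2.572 -0.257 1.542
v -2.283 -0.004 1.5
v -2.071 0.31 1.573
v -1.968 0.639 1.748
v 1.569 2.869 0.143
v 2.427 2.968 0.687
v 2.128 1.509 1.421
v 1.271 1.411 0.877
v 2.116 3.165 0.952
v 1.817 1.706 1.686
v 1.696 3.303 1.057
v 1.398 1.845 1.791
v 1.252 3.356 0.981
v 0.954 1.897 1.715
v 0.87 3.312 0.74
v 0.572 1.854 1.474
v 0.627 3.181 0.379
v 0.329 1.722 1.113
v 0.57 2.988 -0.027
v 0.272 1.529 0.707
v 0.712 2.771 -0.401
v 0.413 1.312 0.333
v 1.023 2.574 -0.666
v 0.724 1.115 0.068
v 1.442 2.435 -0.771
v 1.144 0.977 -0.037
v 1.886 2.383 -0.695
v 1.588 0.924 0.039
v 2.268 2.426 -0.454
v 1.97 0.968 0.28
v 2.511 2.558 -0.093
v 2.213 1.099 0.641
v 2.568 2.751 0.313
v 2.27 1.292 1.047
v -3.234 2.651 -1.69
v -2.692 2.643 -2.188
v -3.528 1.537 -1.992
v -2.986 1.529 -2.49
v -2.826 1.535 -1.771
v -2.644 2.223 -1.585
v -3.576 1.957 -2.595
v -3.394 2.645 -2.409
v -2.903 2.213 -2.747
v -2.44 1.953 -2.238
v -3.78 2.227 -1.942
v -3.317 1.967 -1.433
v 4.17 -2.472 -4.203
v 4.512 -2.897 -3.832
v 3.71 -1.948 -3.177
v 4.689 -2.69 -3.859
v 4.777 -2.444 -3.945
v 4.759 -2.203 -4.075
v 4.64 -2.009 -4.228
v 4.439 -1.895 -4.376
v 4.192 -1.88 -4.495
v 3.941 -1.968 -4.562
v 3.73 -2.142 -4.568
v 3.594 -2.374 -4.511
v 3.559 -2.623 -4.4
v 3.628 -2.845 -4.255
v 3.792 -3.003 -4.101
v 4.021 -3.069 -3.965
v 4.276 -3.032 -3.87
v 0.683 -1.109 -3.077
v 1.119 -1.572 -3.014
v 1.114 -1.335 -1.24
v 0.677 -0.871 -1.303
v 1.287 -1.318 -3.047
v 1.282 -1.08 -1.273
v 1.316 -1.016 -3.088
v 1.311 -0.778 -1.314
v 1.2 -0.735 -3.126
v 1.194 -0.497 -1.351
v 0.965 -0.539 -3.152
v 0.96 -0.302 -1.378
v 0.666 -0.475 -3.162
v 0.661 -0.237 -1.388
v 0.37 -0.555 -3.152
v 0.365 -0.318 -1.378
v 0.146 -0.762 -3.125
v 0.141 -0.525 -1.351
v 0.045 -1.049 -3.087
v 0.04 -0.812 -1.313
v 0.09 -1.349 -3.047
v 0.085 -1.112 -1.272
v 0.271 -1.595 -3.013
v 0.266 -1.357 -1.239
v 0.546 -1.728 -2.995
v 0.541 -1.491 -1.22
v 0.852 -1.72 -2.995
v 0.847 -1.483 -1.221
f 2 1 4
f 2 4 3
f 4 1 5
f 4 5 3
f 5 1 6
f 5 6 3
f 6 1 7
f 6 7 3
f 7 1 8
f 7 8 3
f 8 1 9
f 8 9 3
f 9 1 10
f 9 10 3
f 10 1 11
f 10 11 3
f 11 1 12
f 11 12 3
f 12 1 13
f 12 13 3
f 13 1 14
f 13 14 3
f 14 1 15
f 14 15 3
f 15 1 16
f 15 16 3
f 16 1 17
f 16 17 3
f 17 1 18
f 17 18 3
f 18 1 2
f 18 2 3
f 20 19 23
f 20 23 21
f 21 23 24
f 21 24 22
f 23 19 25
f 23 25 24
f 24 25 26
f 24 26 22
f 25 19 27
f 25 27 26
f 26 27 28
f 26 28 22
f 27 19 29
f 27 29 28
f 28 29 30
f 28 30 22
f 29 19 31
f 29 31 30
f 30 31 32
f 30 32 22
f 31 19 33
f 31 33 32
f 32 33 34
f 32 34 22
f 33 19 35
f 33 35 34
f 34 35 36
f 34 36 22
f 35 19 37
f 35 37 36
f 36 37 38
f 36 38 22
f 37 19 39
f 37 39 38
f 38 39 40
f 38 40 22
f 39 19 41
f 39 41 40
f 40 41 42
f 40 42 22
f 41 19 43
f 41 43 42
f 42 43 44
f 42 44 22
f 43 19 45
f 43 45 44
f 44 45 46
f 44 46 22
f 45 19 47
f 45 47 46
f 46 47 48
f 46 48 22
f 47 19 20
f 47 20 48
f 48 20 21
f 48 21 22
f 49 60 54
f 49 54 50
f 49 50 56
f 49 56 59
f 49 59 60
f 50 54 58
f 54 60 53
f 60 59 51
f 59 56 55
f 56 50 57
f 52 58 53
f 52 53 51
f 52 51 55
f 52 55 57
f 52 57 58
f 53 58 54
f 51 53 60
f 55 51 59
f 57 55 56
f 58 57 50
f 62 61 64
f 62 64 63
f 64 61 65
f 64 65 63
f 65 61 66
f 65 66 63
f 66 61 67
f 66 67 63
f 67 61 68
f 67 68 63
f 68 61 69
f 68 69 63
f 69 61 70
f 69 70 63
f 70 61 71
f 70 71 63
f 71 61 72
f 71 72 63
f 72 61 73
f 72 73 63
f 73 61 74
f 73 74 63
f 74 61 75
f 74 75 63
f 75 61 76
f 75 76 63
f 76 61 77
f 76 77 63
f 77 61 62
f 77 62 63
f 79 78 82
f 79 82 80
f 80 82 83
f 80 83 81
f 82 78 84
f 82 84 83
f 83 84 85
f 83 85 81
f 84 78 86
f 84 86 85
f 85 86 87
f 85 87 81
f 86 78 88
f 86 88 87
f 87 88 89
f 87 89 81
f 88 78 90
f 88 90 89
f 89 90 91
f 89 91 81
f 90 78 92
f 90 92 91
f 91 92 93
f 91 93 81
f 92 78 94
f 92 94 93
f 93 94 95
f 93 95 81
f 94 78 96
f 94 96 95
f 95 96 97
f 95 97 81
f 96 78 98
f 96 98 97
f 97 98 99
f 97 99 81
f 98 78 100
f 98 100 99
f 99 100 101
f 99 101 81
f 100 78 102
f 100 102 101
f 101 102 103
f 101 103 81
f 102 78 104
f 102 104 103
f 103 104 105
f 103 105 81
f 104 78 79
f 104 79 105
f 105 79 80
f 105 80 81

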